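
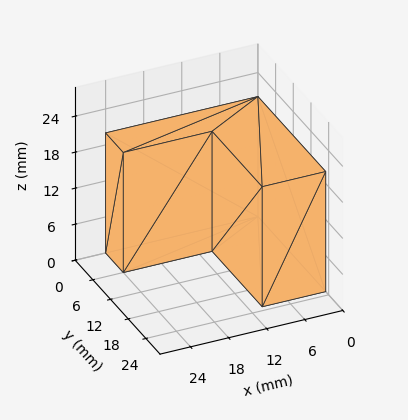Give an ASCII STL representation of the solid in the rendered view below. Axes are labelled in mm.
Reading the render: the shape is an L-shaped prism: outer 24 × 23 mm, arm thicknesses ≈ 6 mm (horizontal) and 10 mm (vertical), extruded 20 mm in z (dimensions read to the nearest mm from the axis ticks). For the STL, each face is triangulated and given an outward normal.

solid part
  facet normal 0.0000 0.0000 -1.0000
    outer loop
      vertex 24.000 6.000 0.000
      vertex 24.000 0.000 0.000
      vertex 0.000 0.000 0.000
    endloop
  endfacet
  facet normal 0.0000 0.0000 -1.0000
    outer loop
      vertex 10.000 6.000 0.000
      vertex 24.000 6.000 0.000
      vertex 0.000 0.000 0.000
    endloop
  endfacet
  facet normal 0.0000 0.0000 -1.0000
    outer loop
      vertex 10.000 23.000 0.000
      vertex 10.000 6.000 0.000
      vertex 0.000 0.000 0.000
    endloop
  endfacet
  facet normal 0.0000 0.0000 -1.0000
    outer loop
      vertex 0.000 23.000 0.000
      vertex 10.000 23.000 0.000
      vertex 0.000 0.000 0.000
    endloop
  endfacet
  facet normal 0.0000 0.0000 1.0000
    outer loop
      vertex 0.000 0.000 20.000
      vertex 24.000 0.000 20.000
      vertex 24.000 6.000 20.000
    endloop
  endfacet
  facet normal 0.0000 0.0000 1.0000
    outer loop
      vertex 0.000 0.000 20.000
      vertex 24.000 6.000 20.000
      vertex 10.000 6.000 20.000
    endloop
  endfacet
  facet normal 0.0000 0.0000 1.0000
    outer loop
      vertex 0.000 0.000 20.000
      vertex 10.000 6.000 20.000
      vertex 10.000 23.000 20.000
    endloop
  endfacet
  facet normal 0.0000 0.0000 1.0000
    outer loop
      vertex 0.000 0.000 20.000
      vertex 10.000 23.000 20.000
      vertex 0.000 23.000 20.000
    endloop
  endfacet
  facet normal 0.0000 -1.0000 0.0000
    outer loop
      vertex 0.000 0.000 0.000
      vertex 24.000 0.000 0.000
      vertex 24.000 0.000 20.000
    endloop
  endfacet
  facet normal 0.0000 -1.0000 0.0000
    outer loop
      vertex 0.000 0.000 0.000
      vertex 24.000 0.000 20.000
      vertex 0.000 0.000 20.000
    endloop
  endfacet
  facet normal 1.0000 0.0000 0.0000
    outer loop
      vertex 24.000 0.000 0.000
      vertex 24.000 6.000 0.000
      vertex 24.000 6.000 20.000
    endloop
  endfacet
  facet normal 1.0000 0.0000 0.0000
    outer loop
      vertex 24.000 0.000 0.000
      vertex 24.000 6.000 20.000
      vertex 24.000 0.000 20.000
    endloop
  endfacet
  facet normal 0.0000 1.0000 0.0000
    outer loop
      vertex 24.000 6.000 0.000
      vertex 10.000 6.000 0.000
      vertex 10.000 6.000 20.000
    endloop
  endfacet
  facet normal 0.0000 1.0000 0.0000
    outer loop
      vertex 24.000 6.000 0.000
      vertex 10.000 6.000 20.000
      vertex 24.000 6.000 20.000
    endloop
  endfacet
  facet normal 1.0000 0.0000 0.0000
    outer loop
      vertex 10.000 6.000 0.000
      vertex 10.000 23.000 0.000
      vertex 10.000 23.000 20.000
    endloop
  endfacet
  facet normal 1.0000 0.0000 0.0000
    outer loop
      vertex 10.000 6.000 0.000
      vertex 10.000 23.000 20.000
      vertex 10.000 6.000 20.000
    endloop
  endfacet
  facet normal 0.0000 1.0000 0.0000
    outer loop
      vertex 10.000 23.000 0.000
      vertex 0.000 23.000 0.000
      vertex 0.000 23.000 20.000
    endloop
  endfacet
  facet normal 0.0000 1.0000 0.0000
    outer loop
      vertex 10.000 23.000 0.000
      vertex 0.000 23.000 20.000
      vertex 10.000 23.000 20.000
    endloop
  endfacet
  facet normal -1.0000 0.0000 0.0000
    outer loop
      vertex 0.000 23.000 0.000
      vertex 0.000 0.000 0.000
      vertex 0.000 0.000 20.000
    endloop
  endfacet
  facet normal -1.0000 0.0000 0.0000
    outer loop
      vertex 0.000 23.000 0.000
      vertex 0.000 0.000 20.000
      vertex 0.000 23.000 20.000
    endloop
  endfacet
endsolid part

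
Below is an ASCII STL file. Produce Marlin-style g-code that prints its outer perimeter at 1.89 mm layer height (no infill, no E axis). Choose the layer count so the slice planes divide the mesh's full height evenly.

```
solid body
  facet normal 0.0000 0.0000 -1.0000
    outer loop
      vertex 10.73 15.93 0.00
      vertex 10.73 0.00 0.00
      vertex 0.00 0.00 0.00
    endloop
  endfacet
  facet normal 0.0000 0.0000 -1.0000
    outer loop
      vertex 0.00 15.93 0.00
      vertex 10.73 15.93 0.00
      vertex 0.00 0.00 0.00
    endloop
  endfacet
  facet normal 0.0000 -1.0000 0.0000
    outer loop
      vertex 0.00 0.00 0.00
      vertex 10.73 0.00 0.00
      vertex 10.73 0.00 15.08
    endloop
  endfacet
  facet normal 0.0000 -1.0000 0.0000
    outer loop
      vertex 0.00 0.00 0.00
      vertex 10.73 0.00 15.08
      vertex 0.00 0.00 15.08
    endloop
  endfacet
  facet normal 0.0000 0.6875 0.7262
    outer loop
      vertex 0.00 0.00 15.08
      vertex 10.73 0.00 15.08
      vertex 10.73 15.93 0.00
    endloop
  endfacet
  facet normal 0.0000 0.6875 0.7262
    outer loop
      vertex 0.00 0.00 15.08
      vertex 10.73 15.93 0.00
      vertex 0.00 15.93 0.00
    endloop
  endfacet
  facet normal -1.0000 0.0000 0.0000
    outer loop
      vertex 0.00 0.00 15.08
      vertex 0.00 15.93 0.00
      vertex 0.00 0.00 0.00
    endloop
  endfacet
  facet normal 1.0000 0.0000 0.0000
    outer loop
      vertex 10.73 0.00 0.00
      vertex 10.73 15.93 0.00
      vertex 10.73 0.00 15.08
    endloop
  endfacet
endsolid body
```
; perimeter-only toolpath
G21 ; units = mm
G90 ; absolute positioning
G28 ; home
; layer 1
G0 Z1.89
G0 X0.00 Y0.00
G1 X10.73 Y0.00
G1 X10.73 Y13.94
G1 X0.00 Y13.94
G1 X0.00 Y0.00
; layer 2
G0 Z3.77
G0 X0.00 Y0.00
G1 X10.73 Y0.00
G1 X10.73 Y11.95
G1 X0.00 Y11.95
G1 X0.00 Y0.00
; layer 3
G0 Z5.66
G0 X0.00 Y0.00
G1 X10.73 Y0.00
G1 X10.73 Y9.96
G1 X0.00 Y9.96
G1 X0.00 Y0.00
; layer 4
G0 Z7.54
G0 X0.00 Y0.00
G1 X10.73 Y0.00
G1 X10.73 Y7.96
G1 X0.00 Y7.96
G1 X0.00 Y0.00
; layer 5
G0 Z9.43
G0 X0.00 Y0.00
G1 X10.73 Y0.00
G1 X10.73 Y5.97
G1 X0.00 Y5.97
G1 X0.00 Y0.00
; layer 6
G0 Z11.31
G0 X0.00 Y0.00
G1 X10.73 Y0.00
G1 X10.73 Y3.98
G1 X0.00 Y3.98
G1 X0.00 Y0.00
; layer 7
G0 Z13.20
G0 X0.00 Y0.00
G1 X10.73 Y0.00
G1 X10.73 Y1.99
G1 X0.00 Y1.99
G1 X0.00 Y0.00
M2 ; end

The solid is a wedge (ramp): 10.7 × 15.9 mm base, rising to 15.1 mm along the y=0 edge and sloping linearly to z=0 at y=15.9. Slicing at Δz = 1.89 mm — 8 equal slices spanning the solid's height, so layer i sits at z = i·h/8 — gives 7 non-empty perimeters. Each is a 4-segment closed polygon; G0 lifts to the layer z and rapids to the start vertex, then G1 traces the edges. The cross-section shrinks linearly with z (the slice at the apex is degenerate and omitted).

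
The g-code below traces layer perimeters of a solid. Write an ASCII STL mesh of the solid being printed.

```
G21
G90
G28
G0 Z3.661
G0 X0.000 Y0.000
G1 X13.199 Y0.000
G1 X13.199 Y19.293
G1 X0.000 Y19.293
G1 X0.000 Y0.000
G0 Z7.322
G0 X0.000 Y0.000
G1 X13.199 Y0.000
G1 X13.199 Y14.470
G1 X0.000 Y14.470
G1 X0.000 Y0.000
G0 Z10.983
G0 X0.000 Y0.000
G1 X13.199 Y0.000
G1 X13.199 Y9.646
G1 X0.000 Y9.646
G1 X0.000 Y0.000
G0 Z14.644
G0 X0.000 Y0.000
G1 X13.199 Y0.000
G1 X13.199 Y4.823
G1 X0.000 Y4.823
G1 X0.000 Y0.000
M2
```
solid part
  facet normal 0.0000 0.0000 -1.0000
    outer loop
      vertex 13.199 24.116 0.000
      vertex 13.199 0.000 0.000
      vertex 0.000 0.000 0.000
    endloop
  endfacet
  facet normal 0.0000 0.0000 -1.0000
    outer loop
      vertex 0.000 24.116 0.000
      vertex 13.199 24.116 0.000
      vertex 0.000 0.000 0.000
    endloop
  endfacet
  facet normal 0.0000 -1.0000 0.0000
    outer loop
      vertex 0.000 0.000 0.000
      vertex 13.199 0.000 0.000
      vertex 13.199 0.000 18.305
    endloop
  endfacet
  facet normal 0.0000 -1.0000 0.0000
    outer loop
      vertex 0.000 0.000 0.000
      vertex 13.199 0.000 18.305
      vertex 0.000 0.000 18.305
    endloop
  endfacet
  facet normal 0.0000 0.6046 0.7965
    outer loop
      vertex 0.000 0.000 18.305
      vertex 13.199 0.000 18.305
      vertex 13.199 24.116 0.000
    endloop
  endfacet
  facet normal 0.0000 0.6046 0.7965
    outer loop
      vertex 0.000 0.000 18.305
      vertex 13.199 24.116 0.000
      vertex 0.000 24.116 0.000
    endloop
  endfacet
  facet normal -1.0000 0.0000 0.0000
    outer loop
      vertex 0.000 0.000 18.305
      vertex 0.000 24.116 0.000
      vertex 0.000 0.000 0.000
    endloop
  endfacet
  facet normal 1.0000 0.0000 0.0000
    outer loop
      vertex 13.199 0.000 0.000
      vertex 13.199 24.116 0.000
      vertex 13.199 0.000 18.305
    endloop
  endfacet
endsolid part

The G0 Z moves step by Δz≈3.661 mm. The G1 loops shrink linearly with z, so the solid tapers from its base footprint up to z≈18.3. Closing with a flat bottom cap and the tapered top and triangulating gives 8 facets — a wedge (ramp): 13.2 × 24.1 mm base, rising to 18.3 mm along the y=0 edge and sloping linearly to z=0 at y=24.1.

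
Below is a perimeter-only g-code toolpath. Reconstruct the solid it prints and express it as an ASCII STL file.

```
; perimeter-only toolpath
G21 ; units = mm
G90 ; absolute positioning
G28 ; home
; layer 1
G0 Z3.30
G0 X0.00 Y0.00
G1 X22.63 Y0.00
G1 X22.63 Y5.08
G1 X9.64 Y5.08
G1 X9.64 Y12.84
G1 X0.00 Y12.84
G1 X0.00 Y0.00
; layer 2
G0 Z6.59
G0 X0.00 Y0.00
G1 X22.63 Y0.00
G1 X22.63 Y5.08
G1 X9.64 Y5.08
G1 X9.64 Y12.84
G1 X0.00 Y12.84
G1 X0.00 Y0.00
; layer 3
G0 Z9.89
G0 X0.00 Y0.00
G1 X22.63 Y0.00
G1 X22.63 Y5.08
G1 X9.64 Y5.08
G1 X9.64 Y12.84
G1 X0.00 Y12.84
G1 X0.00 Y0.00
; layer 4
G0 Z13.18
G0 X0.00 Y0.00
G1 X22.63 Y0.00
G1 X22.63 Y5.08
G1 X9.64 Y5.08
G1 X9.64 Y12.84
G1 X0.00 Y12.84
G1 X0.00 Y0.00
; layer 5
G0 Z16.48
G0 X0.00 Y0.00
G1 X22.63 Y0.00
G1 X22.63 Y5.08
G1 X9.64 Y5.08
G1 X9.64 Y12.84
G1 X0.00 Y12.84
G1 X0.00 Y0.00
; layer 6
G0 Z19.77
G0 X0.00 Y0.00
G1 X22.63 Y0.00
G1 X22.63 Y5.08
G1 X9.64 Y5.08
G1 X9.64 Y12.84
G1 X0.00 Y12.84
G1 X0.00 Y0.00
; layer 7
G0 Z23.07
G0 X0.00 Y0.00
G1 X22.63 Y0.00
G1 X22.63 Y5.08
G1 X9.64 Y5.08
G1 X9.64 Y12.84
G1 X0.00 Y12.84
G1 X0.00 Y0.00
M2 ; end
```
solid part
  facet normal 0.0000 0.0000 -1.0000
    outer loop
      vertex 22.63 5.08 0.00
      vertex 22.63 0.00 0.00
      vertex 0.00 0.00 0.00
    endloop
  endfacet
  facet normal 0.0000 0.0000 -1.0000
    outer loop
      vertex 9.64 5.08 0.00
      vertex 22.63 5.08 0.00
      vertex 0.00 0.00 0.00
    endloop
  endfacet
  facet normal 0.0000 0.0000 -1.0000
    outer loop
      vertex 9.64 12.84 0.00
      vertex 9.64 5.08 0.00
      vertex 0.00 0.00 0.00
    endloop
  endfacet
  facet normal 0.0000 0.0000 -1.0000
    outer loop
      vertex 0.00 12.84 0.00
      vertex 9.64 12.84 0.00
      vertex 0.00 0.00 0.00
    endloop
  endfacet
  facet normal 0.0000 0.0000 1.0000
    outer loop
      vertex 0.00 0.00 23.07
      vertex 22.63 0.00 23.07
      vertex 22.63 5.08 23.07
    endloop
  endfacet
  facet normal 0.0000 0.0000 1.0000
    outer loop
      vertex 0.00 0.00 23.07
      vertex 22.63 5.08 23.07
      vertex 9.64 5.08 23.07
    endloop
  endfacet
  facet normal 0.0000 0.0000 1.0000
    outer loop
      vertex 0.00 0.00 23.07
      vertex 9.64 5.08 23.07
      vertex 9.64 12.84 23.07
    endloop
  endfacet
  facet normal 0.0000 0.0000 1.0000
    outer loop
      vertex 0.00 0.00 23.07
      vertex 9.64 12.84 23.07
      vertex 0.00 12.84 23.07
    endloop
  endfacet
  facet normal 0.0000 -1.0000 0.0000
    outer loop
      vertex 0.00 0.00 0.00
      vertex 22.63 0.00 0.00
      vertex 22.63 0.00 23.07
    endloop
  endfacet
  facet normal 0.0000 -1.0000 0.0000
    outer loop
      vertex 0.00 0.00 0.00
      vertex 22.63 0.00 23.07
      vertex 0.00 0.00 23.07
    endloop
  endfacet
  facet normal 1.0000 0.0000 0.0000
    outer loop
      vertex 22.63 0.00 0.00
      vertex 22.63 5.08 0.00
      vertex 22.63 5.08 23.07
    endloop
  endfacet
  facet normal 1.0000 0.0000 0.0000
    outer loop
      vertex 22.63 0.00 0.00
      vertex 22.63 5.08 23.07
      vertex 22.63 0.00 23.07
    endloop
  endfacet
  facet normal 0.0000 1.0000 0.0000
    outer loop
      vertex 22.63 5.08 0.00
      vertex 9.64 5.08 0.00
      vertex 9.64 5.08 23.07
    endloop
  endfacet
  facet normal 0.0000 1.0000 0.0000
    outer loop
      vertex 22.63 5.08 0.00
      vertex 9.64 5.08 23.07
      vertex 22.63 5.08 23.07
    endloop
  endfacet
  facet normal 1.0000 0.0000 0.0000
    outer loop
      vertex 9.64 5.08 0.00
      vertex 9.64 12.84 0.00
      vertex 9.64 12.84 23.07
    endloop
  endfacet
  facet normal 1.0000 0.0000 0.0000
    outer loop
      vertex 9.64 5.08 0.00
      vertex 9.64 12.84 23.07
      vertex 9.64 5.08 23.07
    endloop
  endfacet
  facet normal 0.0000 1.0000 0.0000
    outer loop
      vertex 9.64 12.84 0.00
      vertex 0.00 12.84 0.00
      vertex 0.00 12.84 23.07
    endloop
  endfacet
  facet normal 0.0000 1.0000 0.0000
    outer loop
      vertex 9.64 12.84 0.00
      vertex 0.00 12.84 23.07
      vertex 9.64 12.84 23.07
    endloop
  endfacet
  facet normal -1.0000 0.0000 0.0000
    outer loop
      vertex 0.00 12.84 0.00
      vertex 0.00 0.00 0.00
      vertex 0.00 0.00 23.07
    endloop
  endfacet
  facet normal -1.0000 0.0000 0.0000
    outer loop
      vertex 0.00 12.84 0.00
      vertex 0.00 0.00 23.07
      vertex 0.00 12.84 23.07
    endloop
  endfacet
endsolid part

The G0 Z moves step by Δz≈3.30 mm. Every layer's G1 loop is the same polygon, so the solid is a straight extrusion of it from z=0 to z≈23.1. Closing with flat bottom and top caps and triangulating gives 20 facets — an L-shaped prism: outer 22.6 × 12.8 mm, arm thicknesses ≈ 5.08 mm (horizontal) and 9.64 mm (vertical), extruded 23.1 mm in z.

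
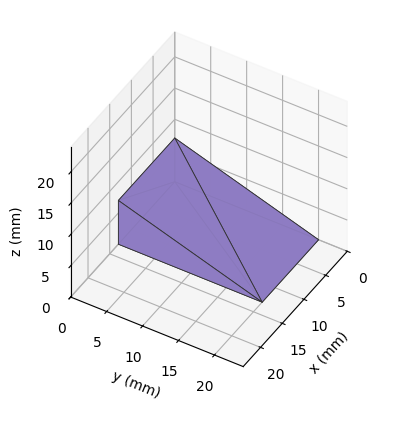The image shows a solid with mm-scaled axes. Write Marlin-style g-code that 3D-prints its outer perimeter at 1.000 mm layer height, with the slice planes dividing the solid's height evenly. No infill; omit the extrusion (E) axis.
Reading the render: the shape is a wedge (ramp): 13 × 20 mm base, rising to 7 mm along the y=0 edge and sloping linearly to z=0 at y=20 (dimensions read to the nearest mm from the axis ticks). For the g-code, the solid's height is divided into equal slices at the stated Δz and each level perimeter traced with G1 moves after a G0 lift.

; perimeter-only toolpath
G21 ; units = mm
G90 ; absolute positioning
G28 ; home
; layer 1
G0 Z1.000
G0 X0.000 Y0.000
G1 X13.000 Y0.000
G1 X13.000 Y17.143
G1 X0.000 Y17.143
G1 X0.000 Y0.000
; layer 2
G0 Z2.000
G0 X0.000 Y0.000
G1 X13.000 Y0.000
G1 X13.000 Y14.286
G1 X0.000 Y14.286
G1 X0.000 Y0.000
; layer 3
G0 Z3.000
G0 X0.000 Y0.000
G1 X13.000 Y0.000
G1 X13.000 Y11.429
G1 X0.000 Y11.429
G1 X0.000 Y0.000
; layer 4
G0 Z4.000
G0 X0.000 Y0.000
G1 X13.000 Y0.000
G1 X13.000 Y8.571
G1 X0.000 Y8.571
G1 X0.000 Y0.000
; layer 5
G0 Z5.000
G0 X0.000 Y0.000
G1 X13.000 Y0.000
G1 X13.000 Y5.714
G1 X0.000 Y5.714
G1 X0.000 Y0.000
; layer 6
G0 Z6.000
G0 X0.000 Y0.000
G1 X13.000 Y0.000
G1 X13.000 Y2.857
G1 X0.000 Y2.857
G1 X0.000 Y0.000
M2 ; end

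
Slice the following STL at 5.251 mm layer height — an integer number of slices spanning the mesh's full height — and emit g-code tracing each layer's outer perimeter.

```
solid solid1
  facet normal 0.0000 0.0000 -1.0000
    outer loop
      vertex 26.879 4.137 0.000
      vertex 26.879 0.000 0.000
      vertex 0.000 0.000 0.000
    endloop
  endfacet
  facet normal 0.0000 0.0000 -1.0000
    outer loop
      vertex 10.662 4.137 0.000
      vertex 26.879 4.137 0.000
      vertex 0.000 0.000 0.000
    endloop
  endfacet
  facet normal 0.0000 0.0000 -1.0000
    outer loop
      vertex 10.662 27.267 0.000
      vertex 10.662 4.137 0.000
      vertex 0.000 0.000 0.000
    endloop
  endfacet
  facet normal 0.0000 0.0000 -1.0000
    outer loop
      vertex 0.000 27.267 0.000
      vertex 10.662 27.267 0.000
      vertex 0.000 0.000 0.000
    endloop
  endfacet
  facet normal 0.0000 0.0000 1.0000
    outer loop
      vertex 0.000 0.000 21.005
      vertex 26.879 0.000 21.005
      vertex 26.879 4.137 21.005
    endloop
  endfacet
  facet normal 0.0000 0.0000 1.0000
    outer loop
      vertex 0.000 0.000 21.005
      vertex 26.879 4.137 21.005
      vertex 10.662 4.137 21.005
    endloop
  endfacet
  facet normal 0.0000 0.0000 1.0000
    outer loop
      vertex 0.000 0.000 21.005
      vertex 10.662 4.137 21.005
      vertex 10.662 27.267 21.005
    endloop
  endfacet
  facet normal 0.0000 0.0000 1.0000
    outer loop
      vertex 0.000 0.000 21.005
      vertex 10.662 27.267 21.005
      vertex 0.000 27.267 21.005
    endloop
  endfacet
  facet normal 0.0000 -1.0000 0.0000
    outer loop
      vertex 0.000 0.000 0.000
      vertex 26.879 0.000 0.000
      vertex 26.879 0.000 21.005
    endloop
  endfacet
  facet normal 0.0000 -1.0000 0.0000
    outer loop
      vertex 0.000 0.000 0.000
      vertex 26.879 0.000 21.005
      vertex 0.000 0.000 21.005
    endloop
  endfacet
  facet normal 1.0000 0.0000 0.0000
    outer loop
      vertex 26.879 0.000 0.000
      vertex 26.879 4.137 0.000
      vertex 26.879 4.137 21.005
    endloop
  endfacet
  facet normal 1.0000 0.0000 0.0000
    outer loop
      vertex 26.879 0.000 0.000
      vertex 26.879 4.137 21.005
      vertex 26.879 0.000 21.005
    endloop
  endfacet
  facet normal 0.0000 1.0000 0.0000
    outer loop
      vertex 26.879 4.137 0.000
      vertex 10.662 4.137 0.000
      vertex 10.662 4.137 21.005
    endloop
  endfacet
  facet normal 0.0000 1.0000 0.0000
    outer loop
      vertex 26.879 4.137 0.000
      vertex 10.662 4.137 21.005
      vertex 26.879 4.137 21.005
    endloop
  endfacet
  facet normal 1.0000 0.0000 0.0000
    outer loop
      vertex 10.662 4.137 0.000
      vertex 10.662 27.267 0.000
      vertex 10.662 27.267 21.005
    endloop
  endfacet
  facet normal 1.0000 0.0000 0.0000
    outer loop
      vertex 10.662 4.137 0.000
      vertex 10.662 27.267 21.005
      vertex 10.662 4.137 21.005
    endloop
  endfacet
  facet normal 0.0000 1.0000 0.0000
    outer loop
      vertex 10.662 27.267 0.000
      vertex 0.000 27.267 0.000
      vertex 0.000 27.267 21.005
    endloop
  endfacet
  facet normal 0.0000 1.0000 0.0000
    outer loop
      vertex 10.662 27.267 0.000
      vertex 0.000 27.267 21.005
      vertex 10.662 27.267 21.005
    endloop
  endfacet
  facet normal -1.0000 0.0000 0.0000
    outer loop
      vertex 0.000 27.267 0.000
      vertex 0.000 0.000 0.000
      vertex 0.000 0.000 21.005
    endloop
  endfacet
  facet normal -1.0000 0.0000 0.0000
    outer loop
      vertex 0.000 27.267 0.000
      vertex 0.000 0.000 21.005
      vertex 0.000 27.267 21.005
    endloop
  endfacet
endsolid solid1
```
; perimeter-only toolpath
G21 ; units = mm
G90 ; absolute positioning
G28 ; home
; layer 1
G0 Z5.251
G0 X0.000 Y0.000
G1 X26.879 Y0.000
G1 X26.879 Y4.137
G1 X10.662 Y4.137
G1 X10.662 Y27.267
G1 X0.000 Y27.267
G1 X0.000 Y0.000
; layer 2
G0 Z10.502
G0 X0.000 Y0.000
G1 X26.879 Y0.000
G1 X26.879 Y4.137
G1 X10.662 Y4.137
G1 X10.662 Y27.267
G1 X0.000 Y27.267
G1 X0.000 Y0.000
; layer 3
G0 Z15.754
G0 X0.000 Y0.000
G1 X26.879 Y0.000
G1 X26.879 Y4.137
G1 X10.662 Y4.137
G1 X10.662 Y27.267
G1 X0.000 Y27.267
G1 X0.000 Y0.000
; layer 4
G0 Z21.005
G0 X0.000 Y0.000
G1 X26.879 Y0.000
G1 X26.879 Y4.137
G1 X10.662 Y4.137
G1 X10.662 Y27.267
G1 X0.000 Y27.267
G1 X0.000 Y0.000
M2 ; end

The solid is an L-shaped prism: outer 26.9 × 27.3 mm, arm thicknesses ≈ 4.14 mm (horizontal) and 10.7 mm (vertical), extruded 21 mm in z. Slicing at Δz = 5.251 mm — 4 equal slices spanning the solid's height, so layer i sits at z = i·h/4 — gives 4 non-empty perimeters. Each is a 6-segment closed polygon; G0 lifts to the layer z and rapids to the start vertex, then G1 traces the edges.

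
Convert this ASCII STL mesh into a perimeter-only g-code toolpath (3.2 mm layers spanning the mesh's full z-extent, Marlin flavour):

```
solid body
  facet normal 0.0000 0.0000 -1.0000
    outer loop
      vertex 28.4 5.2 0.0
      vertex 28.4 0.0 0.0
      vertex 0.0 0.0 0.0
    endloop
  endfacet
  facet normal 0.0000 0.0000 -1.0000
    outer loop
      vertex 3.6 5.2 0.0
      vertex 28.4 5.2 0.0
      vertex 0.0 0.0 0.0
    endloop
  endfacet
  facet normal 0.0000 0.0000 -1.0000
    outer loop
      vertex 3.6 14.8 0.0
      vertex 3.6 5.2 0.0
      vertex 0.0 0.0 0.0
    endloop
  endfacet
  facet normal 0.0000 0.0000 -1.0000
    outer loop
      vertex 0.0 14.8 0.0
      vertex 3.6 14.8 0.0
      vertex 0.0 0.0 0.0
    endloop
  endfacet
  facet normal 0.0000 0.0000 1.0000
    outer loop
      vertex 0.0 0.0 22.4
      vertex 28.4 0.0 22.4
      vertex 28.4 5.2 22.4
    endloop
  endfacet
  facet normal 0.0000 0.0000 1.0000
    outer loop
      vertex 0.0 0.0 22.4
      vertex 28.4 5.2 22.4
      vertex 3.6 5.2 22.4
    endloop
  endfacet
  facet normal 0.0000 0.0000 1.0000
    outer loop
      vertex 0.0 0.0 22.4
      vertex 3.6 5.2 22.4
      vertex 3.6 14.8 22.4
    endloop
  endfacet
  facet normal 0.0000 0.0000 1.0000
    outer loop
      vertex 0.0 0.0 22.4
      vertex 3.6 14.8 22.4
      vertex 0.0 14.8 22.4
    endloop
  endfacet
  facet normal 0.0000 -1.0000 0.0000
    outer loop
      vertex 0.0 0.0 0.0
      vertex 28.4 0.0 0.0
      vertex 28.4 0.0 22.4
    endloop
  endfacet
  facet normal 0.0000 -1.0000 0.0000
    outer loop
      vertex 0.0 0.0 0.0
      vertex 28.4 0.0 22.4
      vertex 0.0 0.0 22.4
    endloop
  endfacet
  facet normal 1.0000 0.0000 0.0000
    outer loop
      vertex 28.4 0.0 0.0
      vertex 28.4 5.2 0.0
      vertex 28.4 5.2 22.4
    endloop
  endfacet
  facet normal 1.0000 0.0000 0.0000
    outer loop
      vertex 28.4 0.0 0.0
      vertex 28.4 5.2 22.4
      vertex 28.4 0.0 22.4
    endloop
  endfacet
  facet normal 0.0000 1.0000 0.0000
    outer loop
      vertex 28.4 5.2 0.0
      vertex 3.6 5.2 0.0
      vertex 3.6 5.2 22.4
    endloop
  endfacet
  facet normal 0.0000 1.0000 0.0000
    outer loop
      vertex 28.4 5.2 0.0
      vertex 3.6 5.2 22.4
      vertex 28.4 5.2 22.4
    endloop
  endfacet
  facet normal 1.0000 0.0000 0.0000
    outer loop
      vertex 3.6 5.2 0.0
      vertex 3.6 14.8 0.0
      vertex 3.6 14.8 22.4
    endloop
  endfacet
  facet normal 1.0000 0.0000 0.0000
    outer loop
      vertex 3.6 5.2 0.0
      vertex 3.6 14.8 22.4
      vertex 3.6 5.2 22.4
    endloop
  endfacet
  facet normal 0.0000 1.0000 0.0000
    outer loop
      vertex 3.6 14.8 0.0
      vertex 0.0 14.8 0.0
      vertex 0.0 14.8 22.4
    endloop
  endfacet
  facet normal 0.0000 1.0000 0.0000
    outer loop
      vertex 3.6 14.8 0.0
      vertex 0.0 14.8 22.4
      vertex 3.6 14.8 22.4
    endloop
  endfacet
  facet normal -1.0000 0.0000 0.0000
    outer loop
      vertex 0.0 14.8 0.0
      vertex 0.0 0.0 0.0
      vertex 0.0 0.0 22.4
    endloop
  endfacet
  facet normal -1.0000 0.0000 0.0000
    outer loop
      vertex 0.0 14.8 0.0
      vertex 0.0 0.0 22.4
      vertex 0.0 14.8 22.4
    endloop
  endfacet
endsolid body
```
; perimeter-only toolpath
G21 ; units = mm
G90 ; absolute positioning
G28 ; home
; layer 1
G0 Z3.2
G0 X0.0 Y0.0
G1 X28.4 Y0.0
G1 X28.4 Y5.2
G1 X3.6 Y5.2
G1 X3.6 Y14.8
G1 X0.0 Y14.8
G1 X0.0 Y0.0
; layer 2
G0 Z6.4
G0 X0.0 Y0.0
G1 X28.4 Y0.0
G1 X28.4 Y5.2
G1 X3.6 Y5.2
G1 X3.6 Y14.8
G1 X0.0 Y14.8
G1 X0.0 Y0.0
; layer 3
G0 Z9.6
G0 X0.0 Y0.0
G1 X28.4 Y0.0
G1 X28.4 Y5.2
G1 X3.6 Y5.2
G1 X3.6 Y14.8
G1 X0.0 Y14.8
G1 X0.0 Y0.0
; layer 4
G0 Z12.8
G0 X0.0 Y0.0
G1 X28.4 Y0.0
G1 X28.4 Y5.2
G1 X3.6 Y5.2
G1 X3.6 Y14.8
G1 X0.0 Y14.8
G1 X0.0 Y0.0
; layer 5
G0 Z16.0
G0 X0.0 Y0.0
G1 X28.4 Y0.0
G1 X28.4 Y5.2
G1 X3.6 Y5.2
G1 X3.6 Y14.8
G1 X0.0 Y14.8
G1 X0.0 Y0.0
; layer 6
G0 Z19.2
G0 X0.0 Y0.0
G1 X28.4 Y0.0
G1 X28.4 Y5.2
G1 X3.6 Y5.2
G1 X3.6 Y14.8
G1 X0.0 Y14.8
G1 X0.0 Y0.0
; layer 7
G0 Z22.4
G0 X0.0 Y0.0
G1 X28.4 Y0.0
G1 X28.4 Y5.2
G1 X3.6 Y5.2
G1 X3.6 Y14.8
G1 X0.0 Y14.8
G1 X0.0 Y0.0
M2 ; end

The solid is an L-shaped prism: outer 28.4 × 14.8 mm, arm thicknesses ≈ 5.2 mm (horizontal) and 3.6 mm (vertical), extruded 22.4 mm in z. Slicing at Δz = 3.2 mm — 7 equal slices spanning the solid's height, so layer i sits at z = i·h/7 — gives 7 non-empty perimeters. Each is a 6-segment closed polygon; G0 lifts to the layer z and rapids to the start vertex, then G1 traces the edges.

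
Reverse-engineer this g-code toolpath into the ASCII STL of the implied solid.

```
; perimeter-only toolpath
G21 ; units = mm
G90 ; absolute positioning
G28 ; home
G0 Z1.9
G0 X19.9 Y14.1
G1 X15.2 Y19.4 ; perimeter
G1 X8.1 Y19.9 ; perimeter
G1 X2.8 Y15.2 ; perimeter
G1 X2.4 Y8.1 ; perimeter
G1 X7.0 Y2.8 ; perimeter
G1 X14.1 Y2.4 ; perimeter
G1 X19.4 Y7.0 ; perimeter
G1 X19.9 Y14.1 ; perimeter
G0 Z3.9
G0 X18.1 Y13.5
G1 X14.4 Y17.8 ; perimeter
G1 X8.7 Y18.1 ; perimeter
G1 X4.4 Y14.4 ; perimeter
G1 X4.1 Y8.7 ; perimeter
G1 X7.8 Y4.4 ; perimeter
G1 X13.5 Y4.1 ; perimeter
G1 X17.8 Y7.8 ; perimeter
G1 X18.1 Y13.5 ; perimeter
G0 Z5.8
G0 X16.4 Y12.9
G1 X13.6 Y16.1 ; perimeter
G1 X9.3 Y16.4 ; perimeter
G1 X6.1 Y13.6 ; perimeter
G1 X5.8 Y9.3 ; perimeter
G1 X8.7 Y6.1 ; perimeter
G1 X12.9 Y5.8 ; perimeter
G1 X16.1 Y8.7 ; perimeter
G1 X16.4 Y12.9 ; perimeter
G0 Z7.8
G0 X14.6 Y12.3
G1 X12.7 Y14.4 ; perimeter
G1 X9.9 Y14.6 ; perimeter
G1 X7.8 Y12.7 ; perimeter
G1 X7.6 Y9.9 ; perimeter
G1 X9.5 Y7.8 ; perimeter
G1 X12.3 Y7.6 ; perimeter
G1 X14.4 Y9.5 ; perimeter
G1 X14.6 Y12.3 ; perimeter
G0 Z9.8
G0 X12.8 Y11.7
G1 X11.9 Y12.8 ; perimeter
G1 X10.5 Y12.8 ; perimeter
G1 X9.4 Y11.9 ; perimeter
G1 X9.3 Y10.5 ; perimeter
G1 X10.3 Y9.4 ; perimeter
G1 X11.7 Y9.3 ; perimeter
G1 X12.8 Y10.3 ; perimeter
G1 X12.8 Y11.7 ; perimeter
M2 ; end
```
solid part
  facet normal 0.0000 0.0000 -1.0000
    outer loop
      vertex 7.5 21.6 0.0
      vertex 16.0 21.1 0.0
      vertex 21.6 14.7 0.0
    endloop
  endfacet
  facet normal 0.0000 0.0000 -1.0000
    outer loop
      vertex 1.1 16.0 0.0
      vertex 7.5 21.6 0.0
      vertex 21.6 14.7 0.0
    endloop
  endfacet
  facet normal 0.0000 0.0000 -1.0000
    outer loop
      vertex 0.6 7.5 0.0
      vertex 1.1 16.0 0.0
      vertex 21.6 14.7 0.0
    endloop
  endfacet
  facet normal 0.0000 0.0000 -1.0000
    outer loop
      vertex 6.2 1.1 0.0
      vertex 0.6 7.5 0.0
      vertex 21.6 14.7 0.0
    endloop
  endfacet
  facet normal 0.0000 0.0000 -1.0000
    outer loop
      vertex 14.7 0.6 0.0
      vertex 6.2 1.1 0.0
      vertex 21.6 14.7 0.0
    endloop
  endfacet
  facet normal 0.0000 0.0000 -1.0000
    outer loop
      vertex 21.1 6.2 0.0
      vertex 14.7 0.6 0.0
      vertex 21.6 14.7 0.0
    endloop
  endfacet
  facet normal 0.5655 0.4948 0.6598
    outer loop
      vertex 21.6 14.7 0.0
      vertex 16.0 21.1 0.0
      vertex 11.1 11.1 11.7
    endloop
  endfacet
  facet normal 0.0441 0.7502 0.6597
    outer loop
      vertex 16.0 21.1 0.0
      vertex 7.5 21.6 0.0
      vertex 11.1 11.1 11.7
    endloop
  endfacet
  facet normal -0.4948 0.5655 0.6598
    outer loop
      vertex 7.5 21.6 0.0
      vertex 1.1 16.0 0.0
      vertex 11.1 11.1 11.7
    endloop
  endfacet
  facet normal -0.7502 0.0441 0.6597
    outer loop
      vertex 1.1 16.0 0.0
      vertex 0.6 7.5 0.0
      vertex 11.1 11.1 11.7
    endloop
  endfacet
  facet normal -0.5655 -0.4948 0.6598
    outer loop
      vertex 0.6 7.5 0.0
      vertex 6.2 1.1 0.0
      vertex 11.1 11.1 11.7
    endloop
  endfacet
  facet normal -0.0441 -0.7502 0.6597
    outer loop
      vertex 6.2 1.1 0.0
      vertex 14.7 0.6 0.0
      vertex 11.1 11.1 11.7
    endloop
  endfacet
  facet normal 0.4948 -0.5655 0.6598
    outer loop
      vertex 14.7 0.6 0.0
      vertex 21.1 6.2 0.0
      vertex 11.1 11.1 11.7
    endloop
  endfacet
  facet normal 0.7502 -0.0441 0.6597
    outer loop
      vertex 21.1 6.2 0.0
      vertex 21.6 14.7 0.0
      vertex 11.1 11.1 11.7
    endloop
  endfacet
endsolid part

The G0 Z moves step by Δz≈1.9 mm. The G1 loops shrink linearly with z, so the solid tapers from its base footprint up to z≈11.7. Closing with a flat bottom cap and the tapered top and triangulating gives 14 facets — a regular 8-sided pyramid, base circumscribed radius ≈ 11.1 mm, apex at z ≈ 11.7 mm.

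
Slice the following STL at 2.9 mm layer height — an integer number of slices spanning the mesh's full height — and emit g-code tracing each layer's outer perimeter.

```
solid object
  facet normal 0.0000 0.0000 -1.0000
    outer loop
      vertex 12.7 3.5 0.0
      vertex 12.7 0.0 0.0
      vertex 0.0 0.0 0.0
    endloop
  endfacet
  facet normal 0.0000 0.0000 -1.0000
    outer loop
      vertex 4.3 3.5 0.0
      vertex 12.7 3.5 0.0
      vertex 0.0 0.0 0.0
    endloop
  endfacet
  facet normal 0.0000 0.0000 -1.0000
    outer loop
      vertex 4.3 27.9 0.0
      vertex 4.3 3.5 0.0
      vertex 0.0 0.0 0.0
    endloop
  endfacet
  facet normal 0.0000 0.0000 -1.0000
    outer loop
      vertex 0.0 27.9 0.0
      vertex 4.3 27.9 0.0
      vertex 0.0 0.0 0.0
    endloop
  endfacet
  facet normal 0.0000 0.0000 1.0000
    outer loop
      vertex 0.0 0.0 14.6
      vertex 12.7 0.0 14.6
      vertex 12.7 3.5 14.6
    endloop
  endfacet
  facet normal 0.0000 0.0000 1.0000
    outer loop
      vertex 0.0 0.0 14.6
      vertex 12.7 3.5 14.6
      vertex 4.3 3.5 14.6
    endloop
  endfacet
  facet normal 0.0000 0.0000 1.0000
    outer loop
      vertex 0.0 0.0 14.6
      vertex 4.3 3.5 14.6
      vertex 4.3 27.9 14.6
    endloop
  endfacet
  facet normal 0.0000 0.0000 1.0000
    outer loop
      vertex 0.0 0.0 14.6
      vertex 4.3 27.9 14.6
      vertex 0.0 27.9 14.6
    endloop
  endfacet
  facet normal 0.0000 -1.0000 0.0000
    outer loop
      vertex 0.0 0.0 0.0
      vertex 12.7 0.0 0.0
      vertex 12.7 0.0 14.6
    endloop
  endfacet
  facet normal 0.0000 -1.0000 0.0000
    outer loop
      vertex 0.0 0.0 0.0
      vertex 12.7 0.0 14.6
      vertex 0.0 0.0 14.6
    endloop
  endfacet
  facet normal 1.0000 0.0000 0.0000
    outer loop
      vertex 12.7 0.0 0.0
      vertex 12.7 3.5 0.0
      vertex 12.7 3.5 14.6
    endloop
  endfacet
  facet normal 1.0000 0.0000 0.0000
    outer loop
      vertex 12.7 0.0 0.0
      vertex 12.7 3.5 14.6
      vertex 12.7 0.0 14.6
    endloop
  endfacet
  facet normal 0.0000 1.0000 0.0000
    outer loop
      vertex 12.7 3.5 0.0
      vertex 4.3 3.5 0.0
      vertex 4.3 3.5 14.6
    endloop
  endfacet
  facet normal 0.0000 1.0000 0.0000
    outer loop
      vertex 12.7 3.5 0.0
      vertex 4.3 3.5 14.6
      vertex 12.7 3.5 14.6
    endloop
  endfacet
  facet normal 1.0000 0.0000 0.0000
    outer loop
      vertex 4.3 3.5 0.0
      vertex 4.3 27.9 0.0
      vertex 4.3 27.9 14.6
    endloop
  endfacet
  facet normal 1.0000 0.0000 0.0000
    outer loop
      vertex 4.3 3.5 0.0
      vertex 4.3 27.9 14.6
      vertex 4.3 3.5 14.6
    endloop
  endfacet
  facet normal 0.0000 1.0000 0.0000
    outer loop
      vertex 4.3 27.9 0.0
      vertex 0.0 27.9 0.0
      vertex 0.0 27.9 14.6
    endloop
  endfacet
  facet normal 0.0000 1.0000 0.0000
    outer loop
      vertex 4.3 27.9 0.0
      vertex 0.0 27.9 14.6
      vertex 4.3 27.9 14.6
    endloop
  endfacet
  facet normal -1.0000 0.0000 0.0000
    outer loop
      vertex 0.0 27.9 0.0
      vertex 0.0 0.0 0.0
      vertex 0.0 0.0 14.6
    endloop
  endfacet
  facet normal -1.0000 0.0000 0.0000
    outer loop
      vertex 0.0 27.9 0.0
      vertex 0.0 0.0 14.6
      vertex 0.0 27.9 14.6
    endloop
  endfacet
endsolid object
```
; perimeter-only toolpath
G21 ; units = mm
G90 ; absolute positioning
G28 ; home
; layer 1
G0 Z2.9
G0 X0.0 Y0.0
G1 X12.7 Y0.0
G1 X12.7 Y3.5
G1 X4.3 Y3.5
G1 X4.3 Y27.9
G1 X0.0 Y27.9
G1 X0.0 Y0.0
; layer 2
G0 Z5.8
G0 X0.0 Y0.0
G1 X12.7 Y0.0
G1 X12.7 Y3.5
G1 X4.3 Y3.5
G1 X4.3 Y27.9
G1 X0.0 Y27.9
G1 X0.0 Y0.0
; layer 3
G0 Z8.8
G0 X0.0 Y0.0
G1 X12.7 Y0.0
G1 X12.7 Y3.5
G1 X4.3 Y3.5
G1 X4.3 Y27.9
G1 X0.0 Y27.9
G1 X0.0 Y0.0
; layer 4
G0 Z11.7
G0 X0.0 Y0.0
G1 X12.7 Y0.0
G1 X12.7 Y3.5
G1 X4.3 Y3.5
G1 X4.3 Y27.9
G1 X0.0 Y27.9
G1 X0.0 Y0.0
; layer 5
G0 Z14.6
G0 X0.0 Y0.0
G1 X12.7 Y0.0
G1 X12.7 Y3.5
G1 X4.3 Y3.5
G1 X4.3 Y27.9
G1 X0.0 Y27.9
G1 X0.0 Y0.0
M2 ; end

The solid is an L-shaped prism: outer 12.7 × 27.9 mm, arm thicknesses ≈ 3.5 mm (horizontal) and 4.3 mm (vertical), extruded 14.6 mm in z. Slicing at Δz = 2.9 mm — 5 equal slices spanning the solid's height, so layer i sits at z = i·h/5 — gives 5 non-empty perimeters. Each is a 6-segment closed polygon; G0 lifts to the layer z and rapids to the start vertex, then G1 traces the edges.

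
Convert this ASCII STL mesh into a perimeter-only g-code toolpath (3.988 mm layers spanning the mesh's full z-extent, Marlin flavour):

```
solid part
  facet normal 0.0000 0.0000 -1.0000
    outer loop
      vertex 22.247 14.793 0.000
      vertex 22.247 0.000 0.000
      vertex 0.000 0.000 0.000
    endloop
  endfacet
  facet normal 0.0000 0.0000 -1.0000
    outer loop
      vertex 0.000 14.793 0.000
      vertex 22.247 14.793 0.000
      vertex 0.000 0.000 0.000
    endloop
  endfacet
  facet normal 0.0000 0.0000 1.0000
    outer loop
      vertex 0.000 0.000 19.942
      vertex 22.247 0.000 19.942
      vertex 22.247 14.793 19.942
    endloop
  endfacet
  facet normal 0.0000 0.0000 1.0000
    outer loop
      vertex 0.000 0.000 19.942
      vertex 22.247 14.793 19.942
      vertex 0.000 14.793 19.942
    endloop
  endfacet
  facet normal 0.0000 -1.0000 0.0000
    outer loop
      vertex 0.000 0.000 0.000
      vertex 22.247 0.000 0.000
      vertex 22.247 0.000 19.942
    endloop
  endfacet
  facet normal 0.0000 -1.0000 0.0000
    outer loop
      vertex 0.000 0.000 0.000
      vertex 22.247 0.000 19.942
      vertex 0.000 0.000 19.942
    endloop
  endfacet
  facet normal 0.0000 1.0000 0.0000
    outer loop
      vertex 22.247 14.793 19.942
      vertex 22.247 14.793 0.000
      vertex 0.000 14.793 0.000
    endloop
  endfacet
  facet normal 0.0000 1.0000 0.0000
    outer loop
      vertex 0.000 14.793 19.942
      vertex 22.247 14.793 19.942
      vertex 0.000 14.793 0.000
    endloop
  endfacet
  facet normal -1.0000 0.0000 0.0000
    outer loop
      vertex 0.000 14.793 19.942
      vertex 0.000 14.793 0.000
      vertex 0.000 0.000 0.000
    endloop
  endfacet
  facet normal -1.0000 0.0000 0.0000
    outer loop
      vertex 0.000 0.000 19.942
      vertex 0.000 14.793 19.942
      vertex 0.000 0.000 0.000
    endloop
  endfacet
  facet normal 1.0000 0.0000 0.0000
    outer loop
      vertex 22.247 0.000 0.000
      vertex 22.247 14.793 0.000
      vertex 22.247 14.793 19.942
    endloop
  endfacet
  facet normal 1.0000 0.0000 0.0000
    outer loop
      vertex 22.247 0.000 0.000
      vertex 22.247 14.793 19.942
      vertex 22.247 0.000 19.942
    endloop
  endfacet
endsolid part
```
; perimeter-only toolpath
G21 ; units = mm
G90 ; absolute positioning
G28 ; home
; layer 1
G0 Z3.988
G0 X0.000 Y0.000
G1 X22.247 Y0.000
G1 X22.247 Y14.793
G1 X0.000 Y14.793
G1 X0.000 Y0.000
; layer 2
G0 Z7.977
G0 X0.000 Y0.000
G1 X22.247 Y0.000
G1 X22.247 Y14.793
G1 X0.000 Y14.793
G1 X0.000 Y0.000
; layer 3
G0 Z11.965
G0 X0.000 Y0.000
G1 X22.247 Y0.000
G1 X22.247 Y14.793
G1 X0.000 Y14.793
G1 X0.000 Y0.000
; layer 4
G0 Z15.954
G0 X0.000 Y0.000
G1 X22.247 Y0.000
G1 X22.247 Y14.793
G1 X0.000 Y14.793
G1 X0.000 Y0.000
; layer 5
G0 Z19.942
G0 X0.000 Y0.000
G1 X22.247 Y0.000
G1 X22.247 Y14.793
G1 X0.000 Y14.793
G1 X0.000 Y0.000
M2 ; end

The solid is a rectangular box, roughly 22.2 × 14.8 mm footprint and 19.9 mm tall. Slicing at Δz = 3.988 mm — 5 equal slices spanning the solid's height, so layer i sits at z = i·h/5 — gives 5 non-empty perimeters. Each is a 4-segment closed polygon; G0 lifts to the layer z and rapids to the start vertex, then G1 traces the edges.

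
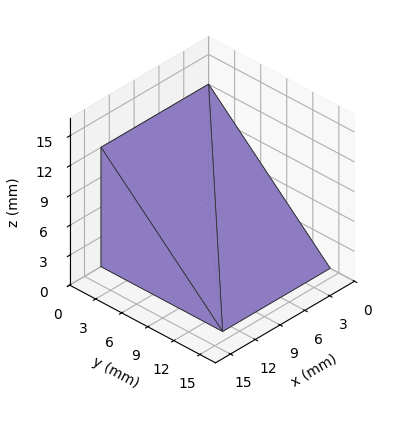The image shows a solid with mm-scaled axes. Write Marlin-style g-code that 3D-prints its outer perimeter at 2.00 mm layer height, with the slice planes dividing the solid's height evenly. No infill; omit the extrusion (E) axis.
Reading the render: the shape is a wedge (ramp): 13 × 14 mm base, rising to 12 mm along the y=0 edge and sloping linearly to z=0 at y=14 (dimensions read to the nearest mm from the axis ticks). For the g-code, the solid's height is divided into equal slices at the stated Δz and each level perimeter traced with G1 moves after a G0 lift.

; perimeter-only toolpath
G21 ; units = mm
G90 ; absolute positioning
G28 ; home
; layer 1
G0 Z2.00
G0 X0.00 Y0.00
G1 X13.00 Y0.00
G1 X13.00 Y11.67
G1 X0.00 Y11.67
G1 X0.00 Y0.00
; layer 2
G0 Z4.00
G0 X0.00 Y0.00
G1 X13.00 Y0.00
G1 X13.00 Y9.33
G1 X0.00 Y9.33
G1 X0.00 Y0.00
; layer 3
G0 Z6.00
G0 X0.00 Y0.00
G1 X13.00 Y0.00
G1 X13.00 Y7.00
G1 X0.00 Y7.00
G1 X0.00 Y0.00
; layer 4
G0 Z8.00
G0 X0.00 Y0.00
G1 X13.00 Y0.00
G1 X13.00 Y4.67
G1 X0.00 Y4.67
G1 X0.00 Y0.00
; layer 5
G0 Z10.00
G0 X0.00 Y0.00
G1 X13.00 Y0.00
G1 X13.00 Y2.33
G1 X0.00 Y2.33
G1 X0.00 Y0.00
M2 ; end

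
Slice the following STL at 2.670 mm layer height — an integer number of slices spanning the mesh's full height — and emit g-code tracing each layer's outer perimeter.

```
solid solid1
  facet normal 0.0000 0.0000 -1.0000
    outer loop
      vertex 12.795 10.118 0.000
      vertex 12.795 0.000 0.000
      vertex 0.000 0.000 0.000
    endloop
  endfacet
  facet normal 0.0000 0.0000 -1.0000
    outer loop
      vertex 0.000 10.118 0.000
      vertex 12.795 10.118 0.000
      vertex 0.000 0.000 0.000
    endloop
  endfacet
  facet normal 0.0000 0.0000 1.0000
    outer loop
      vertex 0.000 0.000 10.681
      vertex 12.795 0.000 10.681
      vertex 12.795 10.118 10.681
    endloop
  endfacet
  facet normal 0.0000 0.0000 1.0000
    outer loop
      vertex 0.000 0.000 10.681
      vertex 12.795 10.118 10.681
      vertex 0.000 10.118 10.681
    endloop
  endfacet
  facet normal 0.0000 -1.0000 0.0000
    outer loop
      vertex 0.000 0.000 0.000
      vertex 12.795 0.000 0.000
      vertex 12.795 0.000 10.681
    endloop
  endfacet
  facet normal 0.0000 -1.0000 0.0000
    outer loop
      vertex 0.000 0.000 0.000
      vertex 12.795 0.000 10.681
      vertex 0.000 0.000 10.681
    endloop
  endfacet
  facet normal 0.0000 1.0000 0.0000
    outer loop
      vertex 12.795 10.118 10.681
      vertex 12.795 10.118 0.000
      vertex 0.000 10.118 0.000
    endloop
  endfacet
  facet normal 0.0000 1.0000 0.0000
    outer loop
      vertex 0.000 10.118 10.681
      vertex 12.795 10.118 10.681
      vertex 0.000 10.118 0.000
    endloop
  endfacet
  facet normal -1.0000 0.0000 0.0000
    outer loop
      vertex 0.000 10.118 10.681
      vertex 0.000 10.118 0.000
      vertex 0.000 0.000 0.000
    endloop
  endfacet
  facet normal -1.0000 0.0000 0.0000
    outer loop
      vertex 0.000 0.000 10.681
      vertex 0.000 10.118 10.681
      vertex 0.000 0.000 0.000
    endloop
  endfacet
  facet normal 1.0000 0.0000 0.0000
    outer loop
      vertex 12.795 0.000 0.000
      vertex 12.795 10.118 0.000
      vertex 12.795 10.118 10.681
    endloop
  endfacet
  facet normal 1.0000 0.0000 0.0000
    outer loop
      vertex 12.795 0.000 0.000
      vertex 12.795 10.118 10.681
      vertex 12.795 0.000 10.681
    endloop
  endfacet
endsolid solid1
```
; perimeter-only toolpath
G21 ; units = mm
G90 ; absolute positioning
G28 ; home
; layer 1
G0 Z2.670
G0 X0.000 Y0.000
G1 X12.795 Y0.000
G1 X12.795 Y10.118
G1 X0.000 Y10.118
G1 X0.000 Y0.000
; layer 2
G0 Z5.340
G0 X0.000 Y0.000
G1 X12.795 Y0.000
G1 X12.795 Y10.118
G1 X0.000 Y10.118
G1 X0.000 Y0.000
; layer 3
G0 Z8.011
G0 X0.000 Y0.000
G1 X12.795 Y0.000
G1 X12.795 Y10.118
G1 X0.000 Y10.118
G1 X0.000 Y0.000
; layer 4
G0 Z10.681
G0 X0.000 Y0.000
G1 X12.795 Y0.000
G1 X12.795 Y10.118
G1 X0.000 Y10.118
G1 X0.000 Y0.000
M2 ; end

The solid is a rectangular box, roughly 12.8 × 10.1 mm footprint and 10.7 mm tall. Slicing at Δz = 2.670 mm — 4 equal slices spanning the solid's height, so layer i sits at z = i·h/4 — gives 4 non-empty perimeters. Each is a 4-segment closed polygon; G0 lifts to the layer z and rapids to the start vertex, then G1 traces the edges.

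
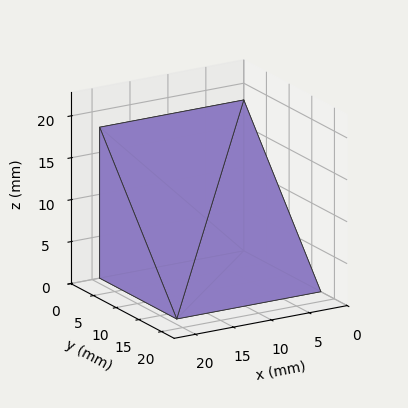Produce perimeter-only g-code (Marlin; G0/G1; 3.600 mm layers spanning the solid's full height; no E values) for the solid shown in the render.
Reading the render: the shape is a wedge (ramp): 19 × 17 mm base, rising to 18 mm along the y=0 edge and sloping linearly to z=0 at y=17 (dimensions read to the nearest mm from the axis ticks). For the g-code, the solid's height is divided into equal slices at the stated Δz and each level perimeter traced with G1 moves after a G0 lift.

; perimeter-only toolpath
G21 ; units = mm
G90 ; absolute positioning
G28 ; home
; layer 1
G0 Z3.600
G0 X0.000 Y0.000
G1 X19.000 Y0.000
G1 X19.000 Y13.600
G1 X0.000 Y13.600
G1 X0.000 Y0.000
; layer 2
G0 Z7.200
G0 X0.000 Y0.000
G1 X19.000 Y0.000
G1 X19.000 Y10.200
G1 X0.000 Y10.200
G1 X0.000 Y0.000
; layer 3
G0 Z10.800
G0 X0.000 Y0.000
G1 X19.000 Y0.000
G1 X19.000 Y6.800
G1 X0.000 Y6.800
G1 X0.000 Y0.000
; layer 4
G0 Z14.400
G0 X0.000 Y0.000
G1 X19.000 Y0.000
G1 X19.000 Y3.400
G1 X0.000 Y3.400
G1 X0.000 Y0.000
M2 ; end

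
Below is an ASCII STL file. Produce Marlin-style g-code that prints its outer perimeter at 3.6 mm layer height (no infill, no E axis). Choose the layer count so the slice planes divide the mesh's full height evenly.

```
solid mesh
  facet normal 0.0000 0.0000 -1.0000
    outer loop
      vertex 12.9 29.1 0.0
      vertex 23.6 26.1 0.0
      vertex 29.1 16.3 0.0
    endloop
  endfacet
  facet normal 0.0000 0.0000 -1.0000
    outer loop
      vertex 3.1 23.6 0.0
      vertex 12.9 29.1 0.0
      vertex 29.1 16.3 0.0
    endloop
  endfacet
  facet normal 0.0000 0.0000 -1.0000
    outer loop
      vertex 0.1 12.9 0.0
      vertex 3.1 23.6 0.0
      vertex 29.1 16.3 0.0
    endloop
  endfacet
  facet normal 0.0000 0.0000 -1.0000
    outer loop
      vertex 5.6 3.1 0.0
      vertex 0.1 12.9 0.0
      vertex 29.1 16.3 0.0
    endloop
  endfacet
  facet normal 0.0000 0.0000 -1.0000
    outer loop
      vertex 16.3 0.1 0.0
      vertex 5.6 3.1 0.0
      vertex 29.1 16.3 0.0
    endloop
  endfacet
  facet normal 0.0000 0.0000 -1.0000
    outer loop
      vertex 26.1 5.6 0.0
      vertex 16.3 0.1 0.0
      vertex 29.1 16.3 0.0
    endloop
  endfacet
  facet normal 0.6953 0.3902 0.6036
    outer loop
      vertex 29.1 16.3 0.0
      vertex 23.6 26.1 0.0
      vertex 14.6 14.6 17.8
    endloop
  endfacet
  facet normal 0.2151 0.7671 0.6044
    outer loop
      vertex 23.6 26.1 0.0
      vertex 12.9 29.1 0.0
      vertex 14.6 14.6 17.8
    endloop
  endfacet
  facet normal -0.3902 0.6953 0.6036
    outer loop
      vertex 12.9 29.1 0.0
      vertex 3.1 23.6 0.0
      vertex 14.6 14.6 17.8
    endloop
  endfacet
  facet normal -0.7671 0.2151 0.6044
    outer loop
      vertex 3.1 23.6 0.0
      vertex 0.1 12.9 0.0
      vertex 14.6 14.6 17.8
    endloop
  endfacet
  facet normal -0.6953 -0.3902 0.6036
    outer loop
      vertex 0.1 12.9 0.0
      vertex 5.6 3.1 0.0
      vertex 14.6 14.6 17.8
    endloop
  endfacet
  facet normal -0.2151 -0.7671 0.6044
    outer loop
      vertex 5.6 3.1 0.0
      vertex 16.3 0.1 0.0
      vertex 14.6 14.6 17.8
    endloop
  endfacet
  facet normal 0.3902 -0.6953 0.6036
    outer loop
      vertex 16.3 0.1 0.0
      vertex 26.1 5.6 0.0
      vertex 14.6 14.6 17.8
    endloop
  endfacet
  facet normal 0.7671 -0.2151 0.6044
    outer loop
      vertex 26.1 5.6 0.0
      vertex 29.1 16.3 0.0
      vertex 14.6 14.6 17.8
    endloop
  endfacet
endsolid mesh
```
; perimeter-only toolpath
G21 ; units = mm
G90 ; absolute positioning
G28 ; home
; layer 1
G0 Z3.6
G0 X26.2 Y16.0
G1 X21.8 Y23.8
G1 X13.2 Y26.2
G1 X5.4 Y21.8
G1 X3.0 Y13.2
G1 X7.4 Y5.4
G1 X16.0 Y3.0
G1 X23.8 Y7.4
G1 X26.2 Y16.0
; layer 2
G0 Z7.1
G0 X23.3 Y15.6
G1 X20.0 Y21.5
G1 X13.6 Y23.3
G1 X7.7 Y20.0
G1 X5.9 Y13.6
G1 X9.2 Y7.7
G1 X15.6 Y5.9
G1 X21.5 Y9.2
G1 X23.3 Y15.6
; layer 3
G0 Z10.7
G0 X20.4 Y15.3
G1 X18.2 Y19.2
G1 X13.9 Y20.4
G1 X10.0 Y18.2
G1 X8.8 Y13.9
G1 X11.0 Y10.0
G1 X15.3 Y8.8
G1 X19.2 Y11.0
G1 X20.4 Y15.3
; layer 4
G0 Z14.2
G0 X17.5 Y14.9
G1 X16.4 Y16.9
G1 X14.3 Y17.5
G1 X12.3 Y16.4
G1 X11.7 Y14.3
G1 X12.8 Y12.3
G1 X14.9 Y11.7
G1 X16.9 Y12.8
G1 X17.5 Y14.9
M2 ; end

The solid is a regular 8-sided pyramid, base circumscribed radius ≈ 14.6 mm, apex at z ≈ 17.8 mm. Slicing at Δz = 3.6 mm — 5 equal slices spanning the solid's height, so layer i sits at z = i·h/5 — gives 4 non-empty perimeters. Each is a 8-segment closed polygon; G0 lifts to the layer z and rapids to the start vertex, then G1 traces the edges. The cross-section shrinks linearly with z (the slice at the apex is degenerate and omitted).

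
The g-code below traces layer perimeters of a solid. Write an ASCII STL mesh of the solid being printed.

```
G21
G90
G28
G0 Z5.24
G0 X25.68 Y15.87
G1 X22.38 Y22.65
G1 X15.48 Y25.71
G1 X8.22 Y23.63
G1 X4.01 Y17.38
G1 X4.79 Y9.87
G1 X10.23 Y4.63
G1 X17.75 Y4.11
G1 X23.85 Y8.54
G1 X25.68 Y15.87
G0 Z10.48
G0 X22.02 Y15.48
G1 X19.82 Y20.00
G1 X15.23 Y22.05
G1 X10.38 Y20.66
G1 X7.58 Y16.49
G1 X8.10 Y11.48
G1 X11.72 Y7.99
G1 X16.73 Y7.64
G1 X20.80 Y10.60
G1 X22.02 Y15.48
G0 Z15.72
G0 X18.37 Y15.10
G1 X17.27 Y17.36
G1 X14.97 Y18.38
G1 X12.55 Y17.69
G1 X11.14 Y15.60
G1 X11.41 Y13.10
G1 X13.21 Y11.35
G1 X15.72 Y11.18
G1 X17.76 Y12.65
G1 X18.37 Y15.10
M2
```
solid part
  facet normal 0.0000 0.0000 -1.0000
    outer loop
      vertex 15.74 29.38 0.00
      vertex 24.93 25.29 0.00
      vertex 29.34 16.25 0.00
    endloop
  endfacet
  facet normal 0.0000 0.0000 -1.0000
    outer loop
      vertex 6.06 26.61 0.00
      vertex 15.74 29.38 0.00
      vertex 29.34 16.25 0.00
    endloop
  endfacet
  facet normal 0.0000 0.0000 -1.0000
    outer loop
      vertex 0.44 18.27 0.00
      vertex 6.06 26.61 0.00
      vertex 29.34 16.25 0.00
    endloop
  endfacet
  facet normal 0.0000 0.0000 -1.0000
    outer loop
      vertex 1.49 8.26 0.00
      vertex 0.44 18.27 0.00
      vertex 29.34 16.25 0.00
    endloop
  endfacet
  facet normal 0.0000 0.0000 -1.0000
    outer loop
      vertex 8.73 1.27 0.00
      vertex 1.49 8.26 0.00
      vertex 29.34 16.25 0.00
    endloop
  endfacet
  facet normal 0.0000 0.0000 -1.0000
    outer loop
      vertex 18.76 0.57 0.00
      vertex 8.73 1.27 0.00
      vertex 29.34 16.25 0.00
    endloop
  endfacet
  facet normal 0.0000 0.0000 -1.0000
    outer loop
      vertex 26.90 6.48 0.00
      vertex 18.76 0.57 0.00
      vertex 29.34 16.25 0.00
    endloop
  endfacet
  facet normal 0.7503 0.3660 0.5506
    outer loop
      vertex 29.34 16.25 0.00
      vertex 24.93 25.29 0.00
      vertex 14.71 14.71 20.96
    endloop
  endfacet
  facet normal 0.3394 0.7627 0.5505
    outer loop
      vertex 24.93 25.29 0.00
      vertex 15.74 29.38 0.00
      vertex 14.71 14.71 20.96
    endloop
  endfacet
  facet normal -0.2297 0.8026 0.5505
    outer loop
      vertex 15.74 29.38 0.00
      vertex 6.06 26.61 0.00
      vertex 14.71 14.71 20.96
    endloop
  endfacet
  facet normal -0.6923 0.4665 0.5506
    outer loop
      vertex 6.06 26.61 0.00
      vertex 0.44 18.27 0.00
      vertex 14.71 14.71 20.96
    endloop
  endfacet
  facet normal -0.8303 -0.0871 0.5505
    outer loop
      vertex 0.44 18.27 0.00
      vertex 1.49 8.26 0.00
      vertex 14.71 14.71 20.96
    endloop
  endfacet
  facet normal -0.5798 -0.6006 0.5505
    outer loop
      vertex 1.49 8.26 0.00
      vertex 8.73 1.27 0.00
      vertex 14.71 14.71 20.96
    endloop
  endfacet
  facet normal -0.0581 -0.8328 0.5506
    outer loop
      vertex 8.73 1.27 0.00
      vertex 18.76 0.57 0.00
      vertex 14.71 14.71 20.96
    endloop
  endfacet
  facet normal 0.4905 -0.6755 0.5505
    outer loop
      vertex 18.76 0.57 0.00
      vertex 26.90 6.48 0.00
      vertex 14.71 14.71 20.96
    endloop
  endfacet
  facet normal 0.8100 -0.2023 0.5505
    outer loop
      vertex 26.90 6.48 0.00
      vertex 29.34 16.25 0.00
      vertex 14.71 14.71 20.96
    endloop
  endfacet
endsolid part

The G0 Z moves step by Δz≈5.24 mm. The G1 loops shrink linearly with z, so the solid tapers from its base footprint up to z≈21. Closing with a flat bottom cap and the tapered top and triangulating gives 16 facets — a regular 9-sided pyramid, base circumscribed radius ≈ 14.7 mm, apex at z ≈ 21 mm.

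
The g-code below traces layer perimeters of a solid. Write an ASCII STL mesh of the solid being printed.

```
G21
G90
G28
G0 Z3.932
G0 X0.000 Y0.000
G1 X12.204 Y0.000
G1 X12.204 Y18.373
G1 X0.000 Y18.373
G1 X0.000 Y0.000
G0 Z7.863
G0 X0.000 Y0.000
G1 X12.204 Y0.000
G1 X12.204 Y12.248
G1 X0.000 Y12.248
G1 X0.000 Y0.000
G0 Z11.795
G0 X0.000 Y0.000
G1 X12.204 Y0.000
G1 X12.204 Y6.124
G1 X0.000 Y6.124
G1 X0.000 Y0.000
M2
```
solid part
  facet normal 0.0000 0.0000 -1.0000
    outer loop
      vertex 12.204 24.497 0.000
      vertex 12.204 0.000 0.000
      vertex 0.000 0.000 0.000
    endloop
  endfacet
  facet normal 0.0000 0.0000 -1.0000
    outer loop
      vertex 0.000 24.497 0.000
      vertex 12.204 24.497 0.000
      vertex 0.000 0.000 0.000
    endloop
  endfacet
  facet normal 0.0000 -1.0000 0.0000
    outer loop
      vertex 0.000 0.000 0.000
      vertex 12.204 0.000 0.000
      vertex 12.204 0.000 15.726
    endloop
  endfacet
  facet normal 0.0000 -1.0000 0.0000
    outer loop
      vertex 0.000 0.000 0.000
      vertex 12.204 0.000 15.726
      vertex 0.000 0.000 15.726
    endloop
  endfacet
  facet normal 0.0000 0.5402 0.8415
    outer loop
      vertex 0.000 0.000 15.726
      vertex 12.204 0.000 15.726
      vertex 12.204 24.497 0.000
    endloop
  endfacet
  facet normal 0.0000 0.5402 0.8415
    outer loop
      vertex 0.000 0.000 15.726
      vertex 12.204 24.497 0.000
      vertex 0.000 24.497 0.000
    endloop
  endfacet
  facet normal -1.0000 0.0000 0.0000
    outer loop
      vertex 0.000 0.000 15.726
      vertex 0.000 24.497 0.000
      vertex 0.000 0.000 0.000
    endloop
  endfacet
  facet normal 1.0000 0.0000 0.0000
    outer loop
      vertex 12.204 0.000 0.000
      vertex 12.204 24.497 0.000
      vertex 12.204 0.000 15.726
    endloop
  endfacet
endsolid part

The G0 Z moves step by Δz≈3.932 mm. The G1 loops shrink linearly with z, so the solid tapers from its base footprint up to z≈15.7. Closing with a flat bottom cap and the tapered top and triangulating gives 8 facets — a wedge (ramp): 12.2 × 24.5 mm base, rising to 15.7 mm along the y=0 edge and sloping linearly to z=0 at y=24.5.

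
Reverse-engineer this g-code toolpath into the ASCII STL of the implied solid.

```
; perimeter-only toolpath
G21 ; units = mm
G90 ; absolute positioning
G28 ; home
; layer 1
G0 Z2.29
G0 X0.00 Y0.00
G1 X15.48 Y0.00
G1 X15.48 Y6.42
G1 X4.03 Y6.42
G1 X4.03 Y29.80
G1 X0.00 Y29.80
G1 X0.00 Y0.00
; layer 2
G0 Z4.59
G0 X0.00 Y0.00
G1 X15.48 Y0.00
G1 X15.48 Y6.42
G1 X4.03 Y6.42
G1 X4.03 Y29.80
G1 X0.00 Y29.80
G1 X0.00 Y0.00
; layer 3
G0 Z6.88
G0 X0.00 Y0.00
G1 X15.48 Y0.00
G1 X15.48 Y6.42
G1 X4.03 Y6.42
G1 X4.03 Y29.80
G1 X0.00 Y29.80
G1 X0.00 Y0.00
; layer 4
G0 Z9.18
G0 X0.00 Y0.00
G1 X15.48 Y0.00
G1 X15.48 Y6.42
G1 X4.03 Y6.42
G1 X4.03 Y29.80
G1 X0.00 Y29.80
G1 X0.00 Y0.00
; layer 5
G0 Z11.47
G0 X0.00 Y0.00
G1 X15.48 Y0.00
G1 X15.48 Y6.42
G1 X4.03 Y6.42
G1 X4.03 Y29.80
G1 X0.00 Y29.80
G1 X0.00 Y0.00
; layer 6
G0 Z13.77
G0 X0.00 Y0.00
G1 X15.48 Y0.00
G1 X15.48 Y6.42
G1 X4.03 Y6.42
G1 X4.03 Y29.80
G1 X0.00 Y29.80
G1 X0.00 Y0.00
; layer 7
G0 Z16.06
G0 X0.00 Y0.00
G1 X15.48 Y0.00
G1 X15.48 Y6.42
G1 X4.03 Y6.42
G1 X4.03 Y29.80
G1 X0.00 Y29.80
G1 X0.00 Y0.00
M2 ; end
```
solid part
  facet normal 0.0000 0.0000 -1.0000
    outer loop
      vertex 15.48 6.42 0.00
      vertex 15.48 0.00 0.00
      vertex 0.00 0.00 0.00
    endloop
  endfacet
  facet normal 0.0000 0.0000 -1.0000
    outer loop
      vertex 4.03 6.42 0.00
      vertex 15.48 6.42 0.00
      vertex 0.00 0.00 0.00
    endloop
  endfacet
  facet normal 0.0000 0.0000 -1.0000
    outer loop
      vertex 4.03 29.80 0.00
      vertex 4.03 6.42 0.00
      vertex 0.00 0.00 0.00
    endloop
  endfacet
  facet normal 0.0000 0.0000 -1.0000
    outer loop
      vertex 0.00 29.80 0.00
      vertex 4.03 29.80 0.00
      vertex 0.00 0.00 0.00
    endloop
  endfacet
  facet normal 0.0000 0.0000 1.0000
    outer loop
      vertex 0.00 0.00 16.06
      vertex 15.48 0.00 16.06
      vertex 15.48 6.42 16.06
    endloop
  endfacet
  facet normal 0.0000 0.0000 1.0000
    outer loop
      vertex 0.00 0.00 16.06
      vertex 15.48 6.42 16.06
      vertex 4.03 6.42 16.06
    endloop
  endfacet
  facet normal 0.0000 0.0000 1.0000
    outer loop
      vertex 0.00 0.00 16.06
      vertex 4.03 6.42 16.06
      vertex 4.03 29.80 16.06
    endloop
  endfacet
  facet normal 0.0000 0.0000 1.0000
    outer loop
      vertex 0.00 0.00 16.06
      vertex 4.03 29.80 16.06
      vertex 0.00 29.80 16.06
    endloop
  endfacet
  facet normal 0.0000 -1.0000 0.0000
    outer loop
      vertex 0.00 0.00 0.00
      vertex 15.48 0.00 0.00
      vertex 15.48 0.00 16.06
    endloop
  endfacet
  facet normal 0.0000 -1.0000 0.0000
    outer loop
      vertex 0.00 0.00 0.00
      vertex 15.48 0.00 16.06
      vertex 0.00 0.00 16.06
    endloop
  endfacet
  facet normal 1.0000 0.0000 0.0000
    outer loop
      vertex 15.48 0.00 0.00
      vertex 15.48 6.42 0.00
      vertex 15.48 6.42 16.06
    endloop
  endfacet
  facet normal 1.0000 0.0000 0.0000
    outer loop
      vertex 15.48 0.00 0.00
      vertex 15.48 6.42 16.06
      vertex 15.48 0.00 16.06
    endloop
  endfacet
  facet normal 0.0000 1.0000 0.0000
    outer loop
      vertex 15.48 6.42 0.00
      vertex 4.03 6.42 0.00
      vertex 4.03 6.42 16.06
    endloop
  endfacet
  facet normal 0.0000 1.0000 0.0000
    outer loop
      vertex 15.48 6.42 0.00
      vertex 4.03 6.42 16.06
      vertex 15.48 6.42 16.06
    endloop
  endfacet
  facet normal 1.0000 0.0000 0.0000
    outer loop
      vertex 4.03 6.42 0.00
      vertex 4.03 29.80 0.00
      vertex 4.03 29.80 16.06
    endloop
  endfacet
  facet normal 1.0000 0.0000 0.0000
    outer loop
      vertex 4.03 6.42 0.00
      vertex 4.03 29.80 16.06
      vertex 4.03 6.42 16.06
    endloop
  endfacet
  facet normal 0.0000 1.0000 0.0000
    outer loop
      vertex 4.03 29.80 0.00
      vertex 0.00 29.80 0.00
      vertex 0.00 29.80 16.06
    endloop
  endfacet
  facet normal 0.0000 1.0000 0.0000
    outer loop
      vertex 4.03 29.80 0.00
      vertex 0.00 29.80 16.06
      vertex 4.03 29.80 16.06
    endloop
  endfacet
  facet normal -1.0000 0.0000 0.0000
    outer loop
      vertex 0.00 29.80 0.00
      vertex 0.00 0.00 0.00
      vertex 0.00 0.00 16.06
    endloop
  endfacet
  facet normal -1.0000 0.0000 0.0000
    outer loop
      vertex 0.00 29.80 0.00
      vertex 0.00 0.00 16.06
      vertex 0.00 29.80 16.06
    endloop
  endfacet
endsolid part

The G0 Z moves step by Δz≈2.29 mm. Every layer's G1 loop is the same polygon, so the solid is a straight extrusion of it from z=0 to z≈16.1. Closing with flat bottom and top caps and triangulating gives 20 facets — an L-shaped prism: outer 15.5 × 29.8 mm, arm thicknesses ≈ 6.42 mm (horizontal) and 4.03 mm (vertical), extruded 16.1 mm in z.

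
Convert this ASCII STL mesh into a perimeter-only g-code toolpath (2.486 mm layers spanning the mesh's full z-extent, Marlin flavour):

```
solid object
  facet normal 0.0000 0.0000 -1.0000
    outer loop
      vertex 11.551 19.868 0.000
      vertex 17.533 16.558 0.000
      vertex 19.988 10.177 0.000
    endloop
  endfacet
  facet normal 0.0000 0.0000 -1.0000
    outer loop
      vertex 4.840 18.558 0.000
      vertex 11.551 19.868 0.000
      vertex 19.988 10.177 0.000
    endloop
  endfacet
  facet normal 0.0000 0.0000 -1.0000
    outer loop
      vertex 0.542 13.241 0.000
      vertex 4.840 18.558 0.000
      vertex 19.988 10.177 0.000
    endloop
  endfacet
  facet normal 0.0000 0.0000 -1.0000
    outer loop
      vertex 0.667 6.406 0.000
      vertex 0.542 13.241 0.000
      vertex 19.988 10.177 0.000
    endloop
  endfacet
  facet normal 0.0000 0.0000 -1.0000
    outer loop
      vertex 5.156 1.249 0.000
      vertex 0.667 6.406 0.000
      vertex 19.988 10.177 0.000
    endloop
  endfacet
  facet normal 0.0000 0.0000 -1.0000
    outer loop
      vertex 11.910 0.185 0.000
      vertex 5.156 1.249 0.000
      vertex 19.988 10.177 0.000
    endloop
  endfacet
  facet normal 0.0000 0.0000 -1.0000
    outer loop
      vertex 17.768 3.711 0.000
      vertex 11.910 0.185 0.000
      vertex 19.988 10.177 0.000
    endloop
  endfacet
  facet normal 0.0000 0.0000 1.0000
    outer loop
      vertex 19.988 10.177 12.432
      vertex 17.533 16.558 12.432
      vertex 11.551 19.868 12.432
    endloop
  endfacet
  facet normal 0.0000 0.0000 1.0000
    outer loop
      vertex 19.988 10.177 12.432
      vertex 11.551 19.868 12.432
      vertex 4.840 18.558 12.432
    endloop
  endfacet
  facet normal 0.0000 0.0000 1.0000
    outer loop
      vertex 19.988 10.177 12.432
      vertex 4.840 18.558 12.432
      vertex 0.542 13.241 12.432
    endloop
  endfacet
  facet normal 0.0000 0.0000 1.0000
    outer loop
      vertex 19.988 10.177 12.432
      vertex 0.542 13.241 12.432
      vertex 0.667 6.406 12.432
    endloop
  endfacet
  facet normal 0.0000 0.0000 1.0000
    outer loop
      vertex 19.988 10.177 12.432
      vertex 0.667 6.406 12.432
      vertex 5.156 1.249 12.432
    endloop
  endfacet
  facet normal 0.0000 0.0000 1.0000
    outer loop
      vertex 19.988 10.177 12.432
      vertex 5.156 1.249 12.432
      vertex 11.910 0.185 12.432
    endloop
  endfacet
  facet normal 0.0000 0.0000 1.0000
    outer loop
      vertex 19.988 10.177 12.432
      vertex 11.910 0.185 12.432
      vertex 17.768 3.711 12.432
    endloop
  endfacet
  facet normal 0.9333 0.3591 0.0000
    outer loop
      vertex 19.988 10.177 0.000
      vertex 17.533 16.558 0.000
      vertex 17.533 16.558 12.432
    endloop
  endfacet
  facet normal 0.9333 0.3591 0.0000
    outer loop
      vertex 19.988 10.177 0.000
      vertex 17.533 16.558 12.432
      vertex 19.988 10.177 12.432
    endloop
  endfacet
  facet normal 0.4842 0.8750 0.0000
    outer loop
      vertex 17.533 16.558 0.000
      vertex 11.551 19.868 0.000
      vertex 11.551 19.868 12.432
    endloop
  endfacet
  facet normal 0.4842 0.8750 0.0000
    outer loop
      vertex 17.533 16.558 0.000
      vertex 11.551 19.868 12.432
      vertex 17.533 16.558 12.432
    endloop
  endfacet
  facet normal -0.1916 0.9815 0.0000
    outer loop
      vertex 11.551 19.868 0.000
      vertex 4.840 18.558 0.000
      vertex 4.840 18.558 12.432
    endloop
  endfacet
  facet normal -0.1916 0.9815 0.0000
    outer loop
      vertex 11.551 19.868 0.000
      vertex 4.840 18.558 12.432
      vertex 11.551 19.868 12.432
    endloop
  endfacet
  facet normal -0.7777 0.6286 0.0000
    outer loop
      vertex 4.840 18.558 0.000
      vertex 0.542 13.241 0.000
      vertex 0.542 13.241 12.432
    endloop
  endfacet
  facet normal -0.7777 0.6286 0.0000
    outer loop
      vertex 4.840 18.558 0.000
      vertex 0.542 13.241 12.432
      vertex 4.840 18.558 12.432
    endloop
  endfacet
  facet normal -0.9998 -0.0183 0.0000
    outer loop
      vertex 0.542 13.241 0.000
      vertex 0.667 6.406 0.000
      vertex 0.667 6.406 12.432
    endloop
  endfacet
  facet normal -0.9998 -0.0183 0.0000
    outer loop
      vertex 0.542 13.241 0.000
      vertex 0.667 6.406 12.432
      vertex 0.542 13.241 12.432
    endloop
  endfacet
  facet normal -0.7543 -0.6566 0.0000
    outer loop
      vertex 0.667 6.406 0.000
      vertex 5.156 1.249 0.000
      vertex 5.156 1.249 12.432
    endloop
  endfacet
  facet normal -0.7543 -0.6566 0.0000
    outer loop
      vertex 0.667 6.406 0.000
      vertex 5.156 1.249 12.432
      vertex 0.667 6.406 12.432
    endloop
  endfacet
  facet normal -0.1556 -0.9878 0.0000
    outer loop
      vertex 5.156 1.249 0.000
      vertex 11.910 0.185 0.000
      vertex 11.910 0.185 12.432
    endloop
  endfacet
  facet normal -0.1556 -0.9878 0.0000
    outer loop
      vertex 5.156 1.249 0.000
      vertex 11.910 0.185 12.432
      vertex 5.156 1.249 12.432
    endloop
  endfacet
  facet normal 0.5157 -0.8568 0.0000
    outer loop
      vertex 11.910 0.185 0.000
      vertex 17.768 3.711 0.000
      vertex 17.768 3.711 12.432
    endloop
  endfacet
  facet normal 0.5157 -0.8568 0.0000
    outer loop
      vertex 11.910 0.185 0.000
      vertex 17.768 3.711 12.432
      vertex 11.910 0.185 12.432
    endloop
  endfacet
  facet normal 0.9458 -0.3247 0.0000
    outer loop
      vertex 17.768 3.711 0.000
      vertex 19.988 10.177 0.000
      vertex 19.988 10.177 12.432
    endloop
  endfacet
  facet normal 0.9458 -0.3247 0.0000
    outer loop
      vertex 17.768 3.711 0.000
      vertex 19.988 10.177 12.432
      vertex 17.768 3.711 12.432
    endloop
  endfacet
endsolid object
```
; perimeter-only toolpath
G21 ; units = mm
G90 ; absolute positioning
G28 ; home
; layer 1
G0 Z2.486
G0 X19.988 Y10.177
G1 X17.533 Y16.558
G1 X11.551 Y19.868
G1 X4.840 Y18.558
G1 X0.542 Y13.241
G1 X0.667 Y6.406
G1 X5.156 Y1.249
G1 X11.910 Y0.185
G1 X17.768 Y3.711
G1 X19.988 Y10.177
; layer 2
G0 Z4.973
G0 X19.988 Y10.177
G1 X17.533 Y16.558
G1 X11.551 Y19.868
G1 X4.840 Y18.558
G1 X0.542 Y13.241
G1 X0.667 Y6.406
G1 X5.156 Y1.249
G1 X11.910 Y0.185
G1 X17.768 Y3.711
G1 X19.988 Y10.177
; layer 3
G0 Z7.459
G0 X19.988 Y10.177
G1 X17.533 Y16.558
G1 X11.551 Y19.868
G1 X4.840 Y18.558
G1 X0.542 Y13.241
G1 X0.667 Y6.406
G1 X5.156 Y1.249
G1 X11.910 Y0.185
G1 X17.768 Y3.711
G1 X19.988 Y10.177
; layer 4
G0 Z9.946
G0 X19.988 Y10.177
G1 X17.533 Y16.558
G1 X11.551 Y19.868
G1 X4.840 Y18.558
G1 X0.542 Y13.241
G1 X0.667 Y6.406
G1 X5.156 Y1.249
G1 X11.910 Y0.185
G1 X17.768 Y3.711
G1 X19.988 Y10.177
; layer 5
G0 Z12.432
G0 X19.988 Y10.177
G1 X17.533 Y16.558
G1 X11.551 Y19.868
G1 X4.840 Y18.558
G1 X0.542 Y13.241
G1 X0.667 Y6.406
G1 X5.156 Y1.249
G1 X11.910 Y0.185
G1 X17.768 Y3.711
G1 X19.988 Y10.177
M2 ; end

The solid is a regular 9-sided prism (a cylinder approximated with 9 flat sides), circumscribed radius ≈ 9.99 mm, height ≈ 12.4 mm. Slicing at Δz = 2.486 mm — 5 equal slices spanning the solid's height, so layer i sits at z = i·h/5 — gives 5 non-empty perimeters. Each is a 9-segment closed polygon; G0 lifts to the layer z and rapids to the start vertex, then G1 traces the edges.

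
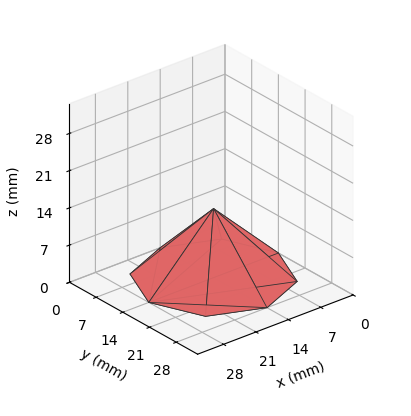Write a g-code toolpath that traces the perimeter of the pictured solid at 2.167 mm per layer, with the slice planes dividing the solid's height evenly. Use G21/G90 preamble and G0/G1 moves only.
Reading the render: the shape is a regular 8-sided pyramid, base circumscribed radius ≈ 14 mm, apex at z ≈ 13 mm (dimensions read to the nearest mm from the axis ticks). For the g-code, the solid's height is divided into equal slices at the stated Δz and each level perimeter traced with G1 moves after a G0 lift.

; perimeter-only toolpath
G21 ; units = mm
G90 ; absolute positioning
G28 ; home
; layer 1
G0 Z2.167
G0 X25.667 Y14.000
G1 X22.249 Y22.249
G1 X14.000 Y25.667
G1 X5.751 Y22.249
G1 X2.333 Y14.000
G1 X5.751 Y5.751
G1 X14.000 Y2.333
G1 X22.249 Y5.751
G1 X25.667 Y14.000
; layer 2
G0 Z4.333
G0 X23.333 Y14.000
G1 X20.599 Y20.599
G1 X14.000 Y23.333
G1 X7.401 Y20.599
G1 X4.667 Y14.000
G1 X7.401 Y7.401
G1 X14.000 Y4.667
G1 X20.599 Y7.401
G1 X23.333 Y14.000
; layer 3
G0 Z6.500
G0 X21.000 Y14.000
G1 X18.950 Y18.950
G1 X14.000 Y21.000
G1 X9.050 Y18.950
G1 X7.000 Y14.000
G1 X9.050 Y9.050
G1 X14.000 Y7.000
G1 X18.950 Y9.050
G1 X21.000 Y14.000
; layer 4
G0 Z8.667
G0 X18.667 Y14.000
G1 X17.300 Y17.300
G1 X14.000 Y18.667
G1 X10.700 Y17.300
G1 X9.333 Y14.000
G1 X10.700 Y10.700
G1 X14.000 Y9.333
G1 X17.300 Y10.700
G1 X18.667 Y14.000
; layer 5
G0 Z10.833
G0 X16.333 Y14.000
G1 X15.650 Y15.650
G1 X14.000 Y16.333
G1 X12.350 Y15.650
G1 X11.667 Y14.000
G1 X12.350 Y12.350
G1 X14.000 Y11.667
G1 X15.650 Y12.350
G1 X16.333 Y14.000
M2 ; end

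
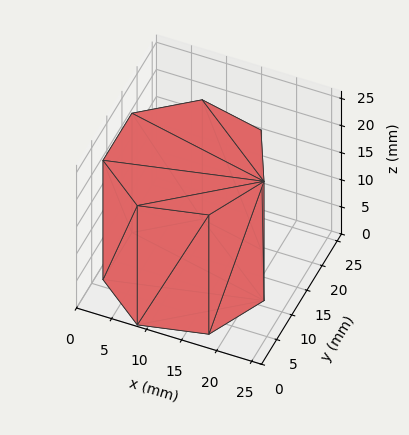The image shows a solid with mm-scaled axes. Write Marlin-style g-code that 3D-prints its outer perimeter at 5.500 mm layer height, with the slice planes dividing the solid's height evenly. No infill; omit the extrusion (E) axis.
Reading the render: the shape is a regular 7-sided prism (a cylinder approximated with 7 flat sides), circumscribed radius ≈ 11 mm, height ≈ 22 mm (dimensions read to the nearest mm from the axis ticks). For the g-code, the solid's height is divided into equal slices at the stated Δz and each level perimeter traced with G1 moves after a G0 lift.

; perimeter-only toolpath
G21 ; units = mm
G90 ; absolute positioning
G28 ; home
; layer 1
G0 Z5.500
G0 X22.000 Y11.000
G1 X17.858 Y19.600
G1 X8.552 Y21.724
G1 X1.089 Y15.773
G1 X1.089 Y6.227
G1 X8.552 Y0.276
G1 X17.858 Y2.400
G1 X22.000 Y11.000
; layer 2
G0 Z11.000
G0 X22.000 Y11.000
G1 X17.858 Y19.600
G1 X8.552 Y21.724
G1 X1.089 Y15.773
G1 X1.089 Y6.227
G1 X8.552 Y0.276
G1 X17.858 Y2.400
G1 X22.000 Y11.000
; layer 3
G0 Z16.500
G0 X22.000 Y11.000
G1 X17.858 Y19.600
G1 X8.552 Y21.724
G1 X1.089 Y15.773
G1 X1.089 Y6.227
G1 X8.552 Y0.276
G1 X17.858 Y2.400
G1 X22.000 Y11.000
; layer 4
G0 Z22.000
G0 X22.000 Y11.000
G1 X17.858 Y19.600
G1 X8.552 Y21.724
G1 X1.089 Y15.773
G1 X1.089 Y6.227
G1 X8.552 Y0.276
G1 X17.858 Y2.400
G1 X22.000 Y11.000
M2 ; end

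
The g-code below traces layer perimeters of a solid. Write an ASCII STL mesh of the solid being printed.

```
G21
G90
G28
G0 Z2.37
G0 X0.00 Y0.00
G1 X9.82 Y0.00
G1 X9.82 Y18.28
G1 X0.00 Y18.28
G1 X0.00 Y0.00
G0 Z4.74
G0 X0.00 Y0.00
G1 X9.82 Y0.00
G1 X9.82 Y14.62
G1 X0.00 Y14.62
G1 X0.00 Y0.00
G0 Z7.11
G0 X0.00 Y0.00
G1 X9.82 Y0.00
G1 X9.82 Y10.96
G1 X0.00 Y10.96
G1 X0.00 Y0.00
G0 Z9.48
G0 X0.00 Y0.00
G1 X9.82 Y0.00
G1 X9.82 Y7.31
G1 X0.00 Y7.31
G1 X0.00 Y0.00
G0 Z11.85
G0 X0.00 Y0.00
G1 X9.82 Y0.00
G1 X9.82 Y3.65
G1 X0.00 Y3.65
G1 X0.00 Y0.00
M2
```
solid part
  facet normal 0.0000 0.0000 -1.0000
    outer loop
      vertex 9.82 21.93 0.00
      vertex 9.82 0.00 0.00
      vertex 0.00 0.00 0.00
    endloop
  endfacet
  facet normal 0.0000 0.0000 -1.0000
    outer loop
      vertex 0.00 21.93 0.00
      vertex 9.82 21.93 0.00
      vertex 0.00 0.00 0.00
    endloop
  endfacet
  facet normal 0.0000 -1.0000 0.0000
    outer loop
      vertex 0.00 0.00 0.00
      vertex 9.82 0.00 0.00
      vertex 9.82 0.00 14.22
    endloop
  endfacet
  facet normal 0.0000 -1.0000 0.0000
    outer loop
      vertex 0.00 0.00 0.00
      vertex 9.82 0.00 14.22
      vertex 0.00 0.00 14.22
    endloop
  endfacet
  facet normal 0.0000 0.5441 0.8390
    outer loop
      vertex 0.00 0.00 14.22
      vertex 9.82 0.00 14.22
      vertex 9.82 21.93 0.00
    endloop
  endfacet
  facet normal 0.0000 0.5441 0.8390
    outer loop
      vertex 0.00 0.00 14.22
      vertex 9.82 21.93 0.00
      vertex 0.00 21.93 0.00
    endloop
  endfacet
  facet normal -1.0000 0.0000 0.0000
    outer loop
      vertex 0.00 0.00 14.22
      vertex 0.00 21.93 0.00
      vertex 0.00 0.00 0.00
    endloop
  endfacet
  facet normal 1.0000 0.0000 0.0000
    outer loop
      vertex 9.82 0.00 0.00
      vertex 9.82 21.93 0.00
      vertex 9.82 0.00 14.22
    endloop
  endfacet
endsolid part

The G0 Z moves step by Δz≈2.37 mm. The G1 loops shrink linearly with z, so the solid tapers from its base footprint up to z≈14.2. Closing with a flat bottom cap and the tapered top and triangulating gives 8 facets — a wedge (ramp): 9.82 × 21.9 mm base, rising to 14.2 mm along the y=0 edge and sloping linearly to z=0 at y=21.9.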